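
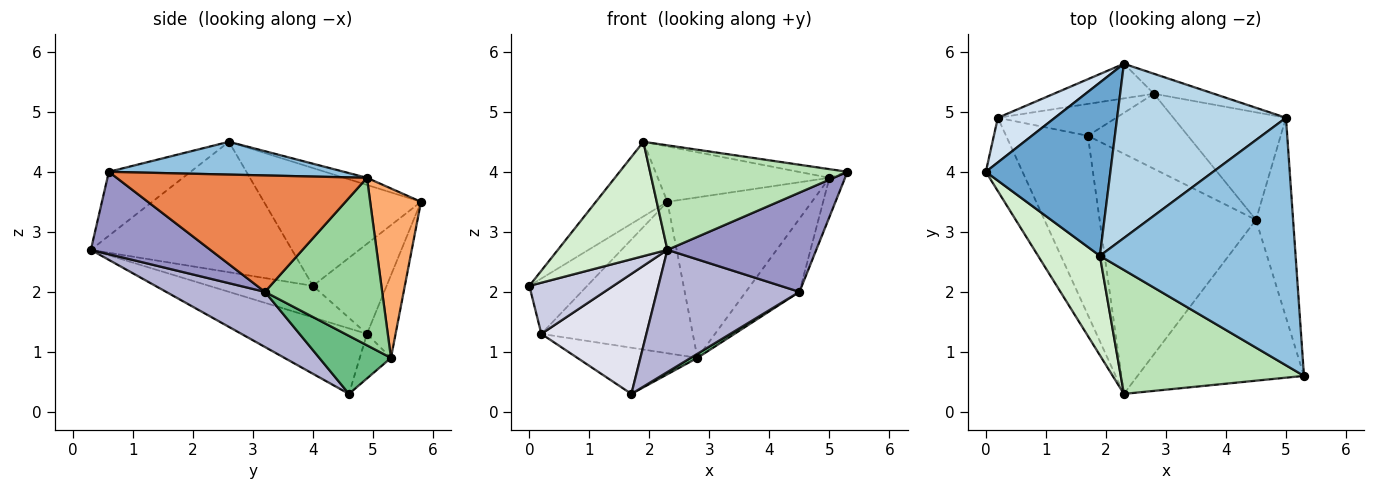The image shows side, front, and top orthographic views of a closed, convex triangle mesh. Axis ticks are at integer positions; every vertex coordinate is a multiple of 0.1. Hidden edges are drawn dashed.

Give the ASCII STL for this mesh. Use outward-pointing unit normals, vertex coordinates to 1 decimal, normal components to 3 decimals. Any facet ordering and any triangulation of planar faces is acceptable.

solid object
 facet normal -0.656 0.299 0.693
  outer loop
   vertex 1.9 2.6 4.5
   vertex 2.3 5.8 3.5
   vertex 0.0 4.0 2.1
  endloop
 endfacet
 facet normal 0.165 0.034 0.986
  outer loop
   vertex 1.9 2.6 4.5
   vertex 5.3 0.6 4.0
   vertex 5.0 4.9 3.9
  endloop
 endfacet
 facet normal -0.040 0.303 0.952
  outer loop
   vertex 1.9 2.6 4.5
   vertex 5.0 4.9 3.9
   vertex 2.3 5.8 3.5
  endloop
 endfacet
 facet normal -0.704 0.553 0.446
  outer loop
   vertex 0.2 4.9 1.3
   vertex 0.0 4.0 2.1
   vertex 2.3 5.8 3.5
  endloop
 endfacet
 facet normal 0.951 0.059 -0.303
  outer loop
   vertex 4.5 3.2 2.0
   vertex 5.0 4.9 3.9
   vertex 5.3 0.6 4.0
  endloop
 endfacet
 facet normal 0.330 0.937 -0.117
  outer loop
   vertex 2.8 5.3 0.9
   vertex 2.3 5.8 3.5
   vertex 5.0 4.9 3.9
  endloop
 endfacet
 facet normal -0.181 0.959 -0.219
  outer loop
   vertex 2.8 5.3 0.9
   vertex 0.2 4.9 1.3
   vertex 2.3 5.8 3.5
  endloop
 endfacet
 facet normal -0.209 0.805 -0.555
  outer loop
   vertex 2.8 5.3 0.9
   vertex 1.7 4.6 0.3
   vertex 0.2 4.9 1.3
  endloop
 endfacet
 facet normal 0.501 -0.047 -0.864
  outer loop
   vertex 2.8 5.3 0.9
   vertex 4.5 3.2 2.0
   vertex 1.7 4.6 0.3
  endloop
 endfacet
 facet normal 0.776 0.355 -0.522
  outer loop
   vertex 2.8 5.3 0.9
   vertex 5.0 4.9 3.9
   vertex 4.5 3.2 2.0
  endloop
 endfacet
 facet normal -0.258 -0.623 0.739
  outer loop
   vertex 2.3 0.3 2.7
   vertex 5.3 0.6 4.0
   vertex 1.9 2.6 4.5
  endloop
 endfacet
 facet normal -0.811 -0.442 0.384
  outer loop
   vertex 2.3 0.3 2.7
   vertex 1.9 2.6 4.5
   vertex 0.0 4.0 2.1
  endloop
 endfacet
 facet normal 0.388 -0.484 -0.784
  outer loop
   vertex 2.3 0.3 2.7
   vertex 4.5 3.2 2.0
   vertex 5.3 0.6 4.0
  endloop
 endfacet
 facet normal 0.300 -0.433 -0.850
  outer loop
   vertex 2.3 0.3 2.7
   vertex 1.7 4.6 0.3
   vertex 4.5 3.2 2.0
  endloop
 endfacet
 facet normal -0.577 -0.467 -0.670
  outer loop
   vertex 2.3 0.3 2.7
   vertex 0.0 4.0 2.1
   vertex 0.2 4.9 1.3
  endloop
 endfacet
 facet normal -0.554 -0.463 -0.692
  outer loop
   vertex 2.3 0.3 2.7
   vertex 0.2 4.9 1.3
   vertex 1.7 4.6 0.3
  endloop
 endfacet
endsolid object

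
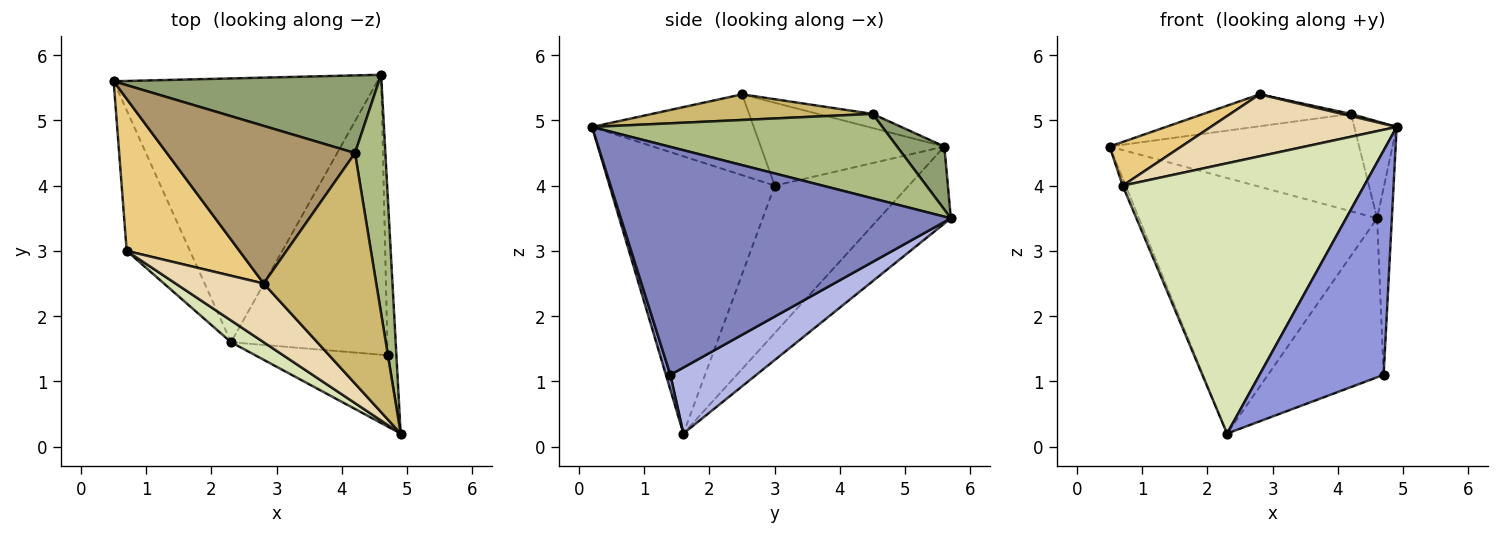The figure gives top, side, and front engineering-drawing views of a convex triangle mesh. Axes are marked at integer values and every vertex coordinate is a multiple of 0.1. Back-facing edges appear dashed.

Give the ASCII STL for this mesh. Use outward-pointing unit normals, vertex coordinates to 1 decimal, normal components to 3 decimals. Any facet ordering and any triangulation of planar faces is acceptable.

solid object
 facet normal -0.205 0.681 -0.703
  outer loop
   vertex 2.3 1.6 0.2
   vertex 0.5 5.6 4.6
   vertex 4.6 5.7 3.5
  endloop
 endfacet
 facet normal 0.998 0.045 -0.038
  outer loop
   vertex 4.7 1.4 1.1
   vertex 4.6 5.7 3.5
   vertex 4.9 0.2 4.9
  endloop
 endfacet
 facet normal 0.034 -0.953 -0.303
  outer loop
   vertex 4.7 1.4 1.1
   vertex 4.9 0.2 4.9
   vertex 2.3 1.6 0.2
  endloop
 endfacet
 facet normal 0.345 0.464 -0.816
  outer loop
   vertex 4.7 1.4 1.1
   vertex 2.3 1.6 0.2
   vertex 4.6 5.7 3.5
  endloop
 endfacet
 facet normal 0.147 0.773 0.617
  outer loop
   vertex 4.2 4.5 5.1
   vertex 4.6 5.7 3.5
   vertex 0.5 5.6 4.6
  endloop
 endfacet
 facet normal 0.932 0.136 0.335
  outer loop
   vertex 4.2 4.5 5.1
   vertex 4.9 0.2 4.9
   vertex 4.6 5.7 3.5
  endloop
 endfacet
 facet normal -0.919 0.020 -0.394
  outer loop
   vertex 0.7 3.0 4.0
   vertex 0.5 5.6 4.6
   vertex 2.3 1.6 0.2
  endloop
 endfacet
 facet normal -0.563 -0.824 0.066
  outer loop
   vertex 0.7 3.0 4.0
   vertex 2.3 1.6 0.2
   vertex 4.9 0.2 4.9
  endloop
 endfacet
 facet normal -0.073 0.198 0.977
  outer loop
   vertex 2.8 2.5 5.4
   vertex 4.2 4.5 5.1
   vertex 0.5 5.6 4.6
  endloop
 endfacet
 facet normal 0.222 -0.009 0.975
  outer loop
   vertex 2.8 2.5 5.4
   vertex 4.9 0.2 4.9
   vertex 4.2 4.5 5.1
  endloop
 endfacet
 facet normal -0.577 -0.226 0.785
  outer loop
   vertex 2.8 2.5 5.4
   vertex 0.5 5.6 4.6
   vertex 0.7 3.0 4.0
  endloop
 endfacet
 facet normal -0.534 -0.614 0.582
  outer loop
   vertex 2.8 2.5 5.4
   vertex 0.7 3.0 4.0
   vertex 4.9 0.2 4.9
  endloop
 endfacet
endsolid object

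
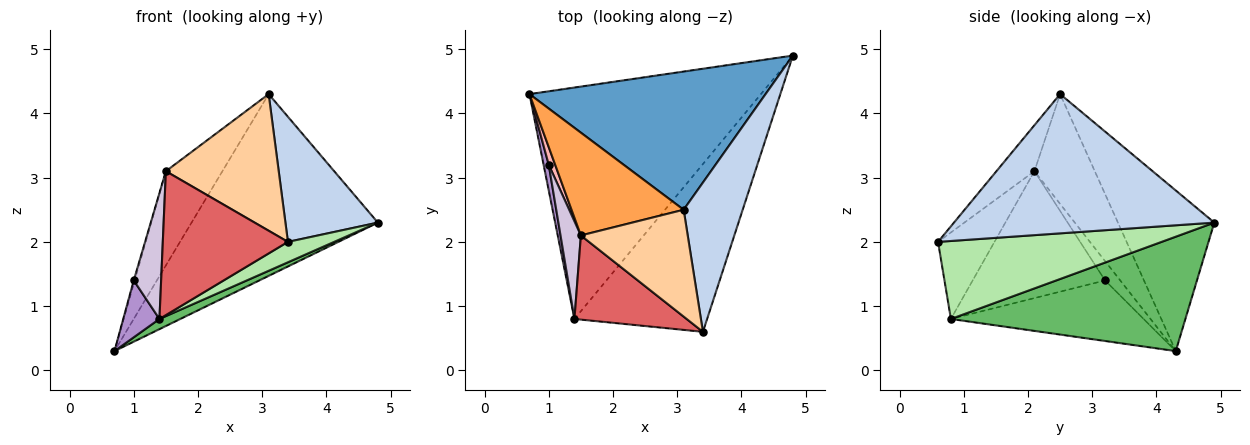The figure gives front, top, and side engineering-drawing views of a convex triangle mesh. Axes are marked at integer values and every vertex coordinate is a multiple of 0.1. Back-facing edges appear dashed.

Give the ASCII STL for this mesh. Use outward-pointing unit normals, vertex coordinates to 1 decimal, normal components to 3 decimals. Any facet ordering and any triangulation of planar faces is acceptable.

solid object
 facet normal -0.381 0.736 0.560
  outer loop
   vertex 3.1 2.5 4.3
   vertex 4.8 4.9 2.3
   vertex 0.7 4.3 0.3
  endloop
 endfacet
 facet normal 0.875 -0.311 0.371
  outer loop
   vertex 3.1 2.5 4.3
   vertex 3.4 0.6 2.0
   vertex 4.8 4.9 2.3
  endloop
 endfacet
 facet normal -0.585 0.548 0.598
  outer loop
   vertex 1.5 2.1 3.1
   vertex 3.1 2.5 4.3
   vertex 0.7 4.3 0.3
  endloop
 endfacet
 facet normal -0.256 -0.761 0.596
  outer loop
   vertex 1.5 2.1 3.1
   vertex 3.4 0.6 2.0
   vertex 3.1 2.5 4.3
  endloop
 endfacet
 facet normal 0.443 -0.039 -0.896
  outer loop
   vertex 1.4 0.8 0.8
   vertex 0.7 4.3 0.3
   vertex 4.8 4.9 2.3
  endloop
 endfacet
 facet normal 0.504 -0.104 -0.857
  outer loop
   vertex 1.4 0.8 0.8
   vertex 4.8 4.9 2.3
   vertex 3.4 0.6 2.0
  endloop
 endfacet
 facet normal -0.363 -0.804 0.470
  outer loop
   vertex 1.4 0.8 0.8
   vertex 3.4 0.6 2.0
   vertex 1.5 2.1 3.1
  endloop
 endfacet
 facet normal -0.947 0.057 0.316
  outer loop
   vertex 1.0 3.2 1.4
   vertex 1.5 2.1 3.1
   vertex 0.7 4.3 0.3
  endloop
 endfacet
 facet normal -0.979 -0.184 0.083
  outer loop
   vertex 1.0 3.2 1.4
   vertex 0.7 4.3 0.3
   vertex 1.4 0.8 0.8
  endloop
 endfacet
 facet normal -0.967 -0.200 0.155
  outer loop
   vertex 1.0 3.2 1.4
   vertex 1.4 0.8 0.8
   vertex 1.5 2.1 3.1
  endloop
 endfacet
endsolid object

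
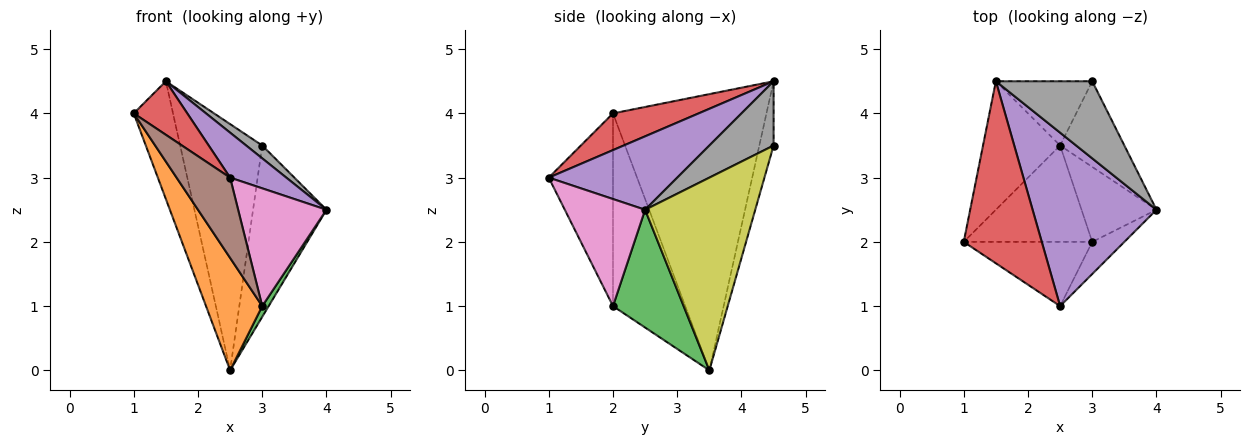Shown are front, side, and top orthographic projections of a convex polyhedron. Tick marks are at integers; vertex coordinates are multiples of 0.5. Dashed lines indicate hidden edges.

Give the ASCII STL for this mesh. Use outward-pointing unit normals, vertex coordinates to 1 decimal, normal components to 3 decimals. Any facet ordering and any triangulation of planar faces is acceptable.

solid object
 facet normal -0.935 0.239 -0.261
  outer loop
   vertex 2.5 3.5 0.0
   vertex 1.0 2.0 4.0
   vertex 1.5 4.5 4.5
  endloop
 endfacet
 facet normal -0.699 -0.543 -0.466
  outer loop
   vertex 3.0 2.0 1.0
   vertex 1.0 2.0 4.0
   vertex 2.5 3.5 0.0
  endloop
 endfacet
 facet normal 0.841 -0.076 -0.535
  outer loop
   vertex 3.0 2.0 1.0
   vertex 2.5 3.5 0.0
   vertex 4.0 2.5 2.5
  endloop
 endfacet
 facet normal 0.411 -0.257 0.874
  outer loop
   vertex 2.5 1.0 3.0
   vertex 1.5 4.5 4.5
   vertex 1.0 2.0 4.0
  endloop
 endfacet
 facet normal 0.498 -0.218 0.840
  outer loop
   vertex 2.5 1.0 3.0
   vertex 4.0 2.5 2.5
   vertex 1.5 4.5 4.5
  endloop
 endfacet
 facet normal -0.684 -0.570 -0.456
  outer loop
   vertex 2.5 1.0 3.0
   vertex 1.0 2.0 4.0
   vertex 3.0 2.0 1.0
  endloop
 endfacet
 facet normal 0.659 -0.725 -0.198
  outer loop
   vertex 2.5 1.0 3.0
   vertex 3.0 2.0 1.0
   vertex 4.0 2.5 2.5
  endloop
 endfacet
 facet normal 0.549 -0.137 0.824
  outer loop
   vertex 3.0 4.5 3.5
   vertex 1.5 4.5 4.5
   vertex 4.0 2.5 2.5
  endloop
 endfacet
 facet normal 0.802 0.535 -0.267
  outer loop
   vertex 3.0 4.5 3.5
   vertex 4.0 2.5 2.5
   vertex 2.5 3.5 0.0
  endloop
 endfacet
 facet normal -0.166 0.954 -0.249
  outer loop
   vertex 3.0 4.5 3.5
   vertex 2.5 3.5 0.0
   vertex 1.5 4.5 4.5
  endloop
 endfacet
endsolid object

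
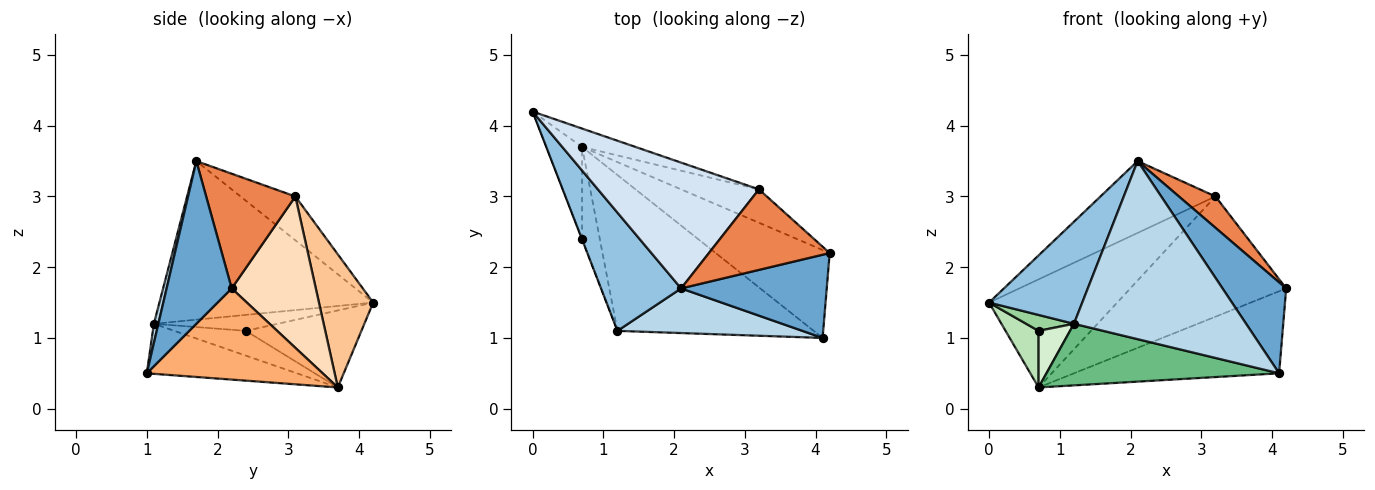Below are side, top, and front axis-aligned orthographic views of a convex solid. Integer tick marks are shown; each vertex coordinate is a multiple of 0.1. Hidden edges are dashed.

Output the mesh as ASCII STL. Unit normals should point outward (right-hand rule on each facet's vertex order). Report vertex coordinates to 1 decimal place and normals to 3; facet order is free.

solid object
 facet normal 0.602 -0.589 0.539
  outer loop
   vertex 4.1 1.0 0.5
   vertex 4.2 2.2 1.7
   vertex 2.1 1.7 3.5
  endloop
 endfacet
 facet normal -0.832 -0.363 0.420
  outer loop
   vertex 1.2 1.1 1.2
   vertex 2.1 1.7 3.5
   vertex 0.0 4.2 1.5
  endloop
 endfacet
 facet normal 0.025 -0.970 0.243
  outer loop
   vertex 1.2 1.1 1.2
   vertex 4.1 1.0 0.5
   vertex 2.1 1.7 3.5
  endloop
 endfacet
 facet normal -0.230 0.483 0.845
  outer loop
   vertex 3.2 3.1 3.0
   vertex 0.0 4.2 1.5
   vertex 2.1 1.7 3.5
  endloop
 endfacet
 facet normal 0.663 -0.272 0.698
  outer loop
   vertex 3.2 3.1 3.0
   vertex 2.1 1.7 3.5
   vertex 4.2 2.2 1.7
  endloop
 endfacet
 facet normal 0.505 0.589 -0.631
  outer loop
   vertex 0.7 3.7 0.3
   vertex 4.2 2.2 1.7
   vertex 4.1 1.0 0.5
  endloop
 endfacet
 facet normal 0.385 0.910 -0.154
  outer loop
   vertex 0.7 3.7 0.3
   vertex 0.0 4.2 1.5
   vertex 3.2 3.1 3.0
  endloop
 endfacet
 facet normal 0.461 0.855 -0.237
  outer loop
   vertex 0.7 3.7 0.3
   vertex 3.2 3.1 3.0
   vertex 4.2 2.2 1.7
  endloop
 endfacet
 facet normal -0.231 -0.358 -0.905
  outer loop
   vertex 0.7 3.7 0.3
   vertex 4.1 1.0 0.5
   vertex 1.2 1.1 1.2
  endloop
 endfacet
 facet normal -0.933 -0.360 -0.013
  outer loop
   vertex 0.7 2.4 1.1
   vertex 1.2 1.1 1.2
   vertex 0.0 4.2 1.5
  endloop
 endfacet
 facet normal -0.878 -0.251 -0.408
  outer loop
   vertex 0.7 2.4 1.1
   vertex 0.0 4.2 1.5
   vertex 0.7 3.7 0.3
  endloop
 endfacet
 facet normal -0.766 -0.337 -0.547
  outer loop
   vertex 0.7 2.4 1.1
   vertex 0.7 3.7 0.3
   vertex 1.2 1.1 1.2
  endloop
 endfacet
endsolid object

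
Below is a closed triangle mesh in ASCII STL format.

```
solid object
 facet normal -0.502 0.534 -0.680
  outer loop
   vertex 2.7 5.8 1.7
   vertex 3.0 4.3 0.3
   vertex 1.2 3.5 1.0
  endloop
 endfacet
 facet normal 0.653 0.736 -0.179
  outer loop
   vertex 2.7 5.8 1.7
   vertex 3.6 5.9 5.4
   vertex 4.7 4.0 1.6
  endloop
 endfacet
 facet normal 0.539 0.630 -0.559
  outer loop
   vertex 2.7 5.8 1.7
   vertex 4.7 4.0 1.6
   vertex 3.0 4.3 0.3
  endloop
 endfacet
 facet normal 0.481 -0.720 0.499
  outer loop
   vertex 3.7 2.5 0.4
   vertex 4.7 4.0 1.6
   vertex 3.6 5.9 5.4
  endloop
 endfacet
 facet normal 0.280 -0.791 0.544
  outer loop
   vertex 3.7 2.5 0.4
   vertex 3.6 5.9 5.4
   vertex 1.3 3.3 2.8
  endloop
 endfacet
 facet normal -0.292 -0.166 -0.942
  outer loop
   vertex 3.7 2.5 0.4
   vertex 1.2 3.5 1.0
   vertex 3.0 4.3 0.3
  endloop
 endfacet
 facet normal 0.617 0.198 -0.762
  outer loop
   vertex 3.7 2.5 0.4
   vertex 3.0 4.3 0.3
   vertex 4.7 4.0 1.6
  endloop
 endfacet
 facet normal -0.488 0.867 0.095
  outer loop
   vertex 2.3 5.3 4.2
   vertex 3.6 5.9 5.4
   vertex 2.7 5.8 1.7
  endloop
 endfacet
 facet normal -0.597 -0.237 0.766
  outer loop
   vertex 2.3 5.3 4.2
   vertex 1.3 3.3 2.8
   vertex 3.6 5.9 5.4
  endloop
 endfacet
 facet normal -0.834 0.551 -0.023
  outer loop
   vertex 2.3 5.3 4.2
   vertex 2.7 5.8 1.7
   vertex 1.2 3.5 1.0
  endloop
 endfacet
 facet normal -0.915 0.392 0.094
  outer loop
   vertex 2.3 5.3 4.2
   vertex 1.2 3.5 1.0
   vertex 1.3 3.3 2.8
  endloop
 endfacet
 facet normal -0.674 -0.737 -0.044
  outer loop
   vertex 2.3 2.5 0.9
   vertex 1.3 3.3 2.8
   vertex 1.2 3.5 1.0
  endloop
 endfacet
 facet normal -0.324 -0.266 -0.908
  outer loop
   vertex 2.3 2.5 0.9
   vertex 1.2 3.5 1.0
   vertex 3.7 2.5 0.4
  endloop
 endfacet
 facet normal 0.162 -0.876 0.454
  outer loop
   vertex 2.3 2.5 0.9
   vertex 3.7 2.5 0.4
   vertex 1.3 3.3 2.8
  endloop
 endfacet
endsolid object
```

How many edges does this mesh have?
21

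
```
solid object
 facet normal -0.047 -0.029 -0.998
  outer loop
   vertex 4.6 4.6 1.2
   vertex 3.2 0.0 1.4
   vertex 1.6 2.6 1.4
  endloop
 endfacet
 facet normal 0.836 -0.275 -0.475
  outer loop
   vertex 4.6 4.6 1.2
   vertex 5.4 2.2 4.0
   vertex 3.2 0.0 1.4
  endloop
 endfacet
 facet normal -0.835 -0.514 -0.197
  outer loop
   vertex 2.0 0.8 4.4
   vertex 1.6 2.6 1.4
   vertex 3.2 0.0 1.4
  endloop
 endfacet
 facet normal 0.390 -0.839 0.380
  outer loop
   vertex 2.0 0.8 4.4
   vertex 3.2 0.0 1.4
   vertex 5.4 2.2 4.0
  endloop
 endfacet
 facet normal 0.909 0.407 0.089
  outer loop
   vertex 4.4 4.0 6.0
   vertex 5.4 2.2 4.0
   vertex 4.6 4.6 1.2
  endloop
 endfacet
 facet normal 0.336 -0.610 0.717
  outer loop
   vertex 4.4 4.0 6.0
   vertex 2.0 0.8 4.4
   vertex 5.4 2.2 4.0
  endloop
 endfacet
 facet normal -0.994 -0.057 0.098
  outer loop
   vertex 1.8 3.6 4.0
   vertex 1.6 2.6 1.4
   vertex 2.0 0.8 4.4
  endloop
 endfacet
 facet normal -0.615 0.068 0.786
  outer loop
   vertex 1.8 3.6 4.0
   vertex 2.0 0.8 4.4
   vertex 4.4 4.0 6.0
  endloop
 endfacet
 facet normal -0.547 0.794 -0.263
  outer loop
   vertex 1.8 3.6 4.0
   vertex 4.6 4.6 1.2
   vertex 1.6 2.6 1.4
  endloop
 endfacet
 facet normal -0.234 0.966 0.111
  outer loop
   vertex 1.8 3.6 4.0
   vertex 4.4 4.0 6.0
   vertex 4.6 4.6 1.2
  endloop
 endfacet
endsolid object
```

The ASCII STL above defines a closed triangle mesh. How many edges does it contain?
15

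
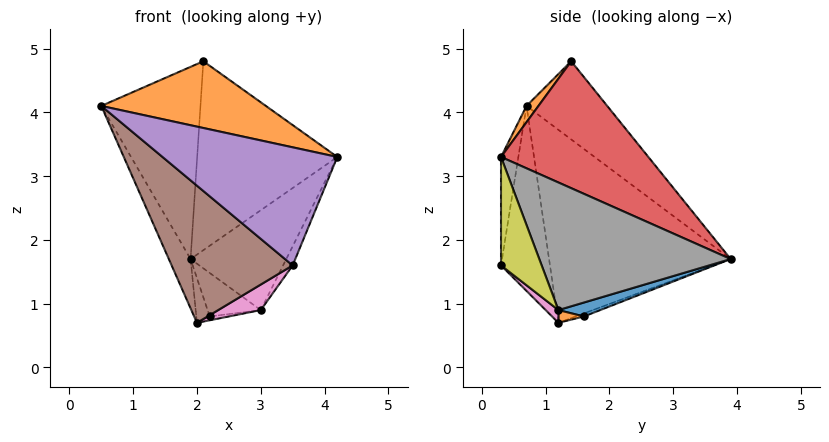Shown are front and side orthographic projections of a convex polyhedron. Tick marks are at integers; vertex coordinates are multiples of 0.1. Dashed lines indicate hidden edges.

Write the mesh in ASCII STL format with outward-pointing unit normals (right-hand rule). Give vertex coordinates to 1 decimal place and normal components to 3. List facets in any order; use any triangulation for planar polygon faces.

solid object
 facet normal -0.915 0.110 -0.388
  outer loop
   vertex 2.0 1.2 0.7
   vertex 0.5 0.7 4.1
   vertex 1.9 3.9 1.7
  endloop
 endfacet
 facet normal 0.055 -0.767 0.640
  outer loop
   vertex 2.1 1.4 4.8
   vertex 0.5 0.7 4.1
   vertex 4.2 0.3 3.3
  endloop
 endfacet
 facet normal -0.525 0.646 0.555
  outer loop
   vertex 2.1 1.4 4.8
   vertex 1.9 3.9 1.7
   vertex 0.5 0.7 4.1
  endloop
 endfacet
 facet normal 0.646 0.614 0.454
  outer loop
   vertex 2.1 1.4 4.8
   vertex 4.2 0.3 3.3
   vertex 1.9 3.9 1.7
  endloop
 endfacet
 facet normal -0.099 -0.994 0.041
  outer loop
   vertex 3.5 0.3 1.6
   vertex 4.2 0.3 3.3
   vertex 0.5 0.7 4.1
  endloop
 endfacet
 facet normal -0.359 -0.887 -0.289
  outer loop
   vertex 3.5 0.3 1.6
   vertex 0.5 0.7 4.1
   vertex 2.0 1.2 0.7
  endloop
 endfacet
 facet normal 0.164 -0.547 -0.821
  outer loop
   vertex 3.0 1.2 0.9
   vertex 3.5 0.3 1.6
   vertex 2.0 1.2 0.7
  endloop
 endfacet
 facet normal 0.861 0.431 -0.269
  outer loop
   vertex 3.0 1.2 0.9
   vertex 1.9 3.9 1.7
   vertex 4.2 0.3 3.3
  endloop
 endfacet
 facet normal 0.904 0.213 -0.372
  outer loop
   vertex 3.0 1.2 0.9
   vertex 4.2 0.3 3.3
   vertex 3.5 0.3 1.6
  endloop
 endfacet
 facet normal -0.206 0.333 -0.920
  outer loop
   vertex 2.2 1.6 0.8
   vertex 2.0 1.2 0.7
   vertex 1.9 3.9 1.7
  endloop
 endfacet
 facet normal 0.300 0.381 -0.874
  outer loop
   vertex 2.2 1.6 0.8
   vertex 1.9 3.9 1.7
   vertex 3.0 1.2 0.9
  endloop
 endfacet
 facet normal 0.194 0.146 -0.970
  outer loop
   vertex 2.2 1.6 0.8
   vertex 3.0 1.2 0.9
   vertex 2.0 1.2 0.7
  endloop
 endfacet
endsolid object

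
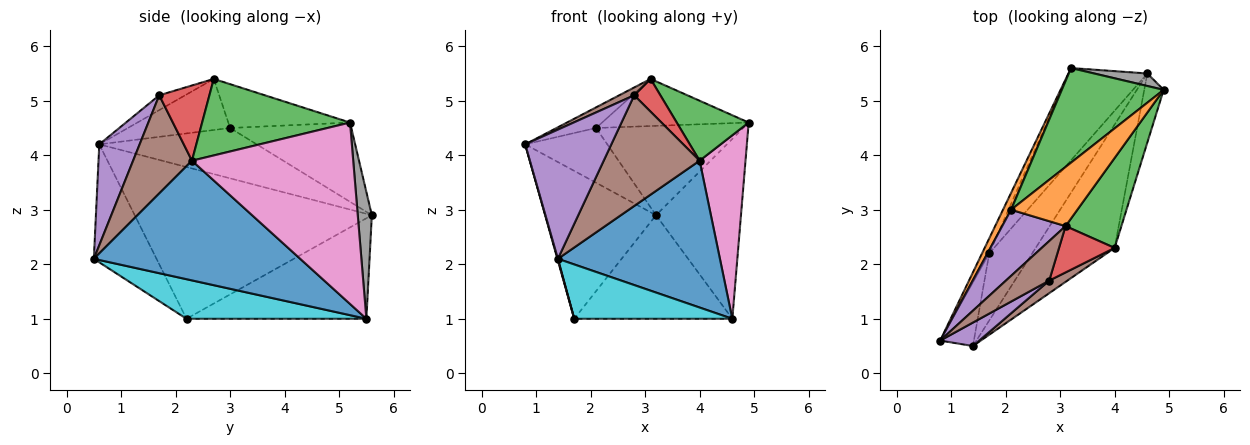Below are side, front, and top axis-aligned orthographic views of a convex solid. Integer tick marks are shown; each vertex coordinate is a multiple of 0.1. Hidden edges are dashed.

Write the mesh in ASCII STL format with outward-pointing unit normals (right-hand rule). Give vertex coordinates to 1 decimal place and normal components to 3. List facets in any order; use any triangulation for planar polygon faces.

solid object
 facet normal -0.905 0.423 -0.043
  outer loop
   vertex 1.7 2.2 1.0
   vertex 0.8 0.6 4.2
   vertex 3.2 5.6 2.9
  endloop
 endfacet
 facet normal -0.878 0.458 0.141
  outer loop
   vertex 2.1 3.0 4.5
   vertex 3.2 5.6 2.9
   vertex 0.8 0.6 4.2
  endloop
 endfacet
 facet normal -0.492 0.598 0.633
  outer loop
   vertex 2.1 3.0 4.5
   vertex 4.9 5.2 4.6
   vertex 3.2 5.6 2.9
  endloop
 endfacet
 facet normal -0.962 -0.008 -0.274
  outer loop
   vertex 1.4 0.5 2.1
   vertex 0.8 0.6 4.2
   vertex 1.7 2.2 1.0
  endloop
 endfacet
 facet normal 0.419 -0.894 0.162
  outer loop
   vertex 1.4 0.5 2.1
   vertex 2.8 1.7 5.1
   vertex 0.8 0.6 4.2
  endloop
 endfacet
 facet normal 0.521 -0.848 0.096
  outer loop
   vertex 1.4 0.5 2.1
   vertex 4.0 2.3 3.9
   vertex 2.8 1.7 5.1
  endloop
 endfacet
 facet normal 0.957 -0.272 -0.102
  outer loop
   vertex 4.6 5.5 1.0
   vertex 4.9 5.2 4.6
   vertex 4.0 2.3 3.9
  endloop
 endfacet
 facet normal 0.163 0.984 0.068
  outer loop
   vertex 4.6 5.5 1.0
   vertex 3.2 5.6 2.9
   vertex 4.9 5.2 4.6
  endloop
 endfacet
 facet normal -0.647 0.569 -0.507
  outer loop
   vertex 4.6 5.5 1.0
   vertex 1.7 2.2 1.0
   vertex 3.2 5.6 2.9
  endloop
 endfacet
 facet normal 0.582 -0.512 -0.632
  outer loop
   vertex 4.6 5.5 1.0
   vertex 1.4 0.5 2.1
   vertex 1.7 2.2 1.0
  endloop
 endfacet
 facet normal 0.698 -0.548 -0.460
  outer loop
   vertex 4.6 5.5 1.0
   vertex 4.0 2.3 3.9
   vertex 1.4 0.5 2.1
  endloop
 endfacet
 facet normal -0.459 0.553 0.695
  outer loop
   vertex 3.1 2.7 5.4
   vertex 4.9 5.2 4.6
   vertex 2.1 3.0 4.5
  endloop
 endfacet
 facet normal 0.752 -0.366 0.549
  outer loop
   vertex 3.1 2.7 5.4
   vertex 4.0 2.3 3.9
   vertex 4.9 5.2 4.6
  endloop
 endfacet
 facet normal 0.742 -0.387 0.548
  outer loop
   vertex 3.1 2.7 5.4
   vertex 2.8 1.7 5.1
   vertex 4.0 2.3 3.9
  endloop
 endfacet
 facet normal -0.610 0.236 0.756
  outer loop
   vertex 3.1 2.7 5.4
   vertex 2.1 3.0 4.5
   vertex 0.8 0.6 4.2
  endloop
 endfacet
 facet normal -0.318 -0.184 0.930
  outer loop
   vertex 3.1 2.7 5.4
   vertex 0.8 0.6 4.2
   vertex 2.8 1.7 5.1
  endloop
 endfacet
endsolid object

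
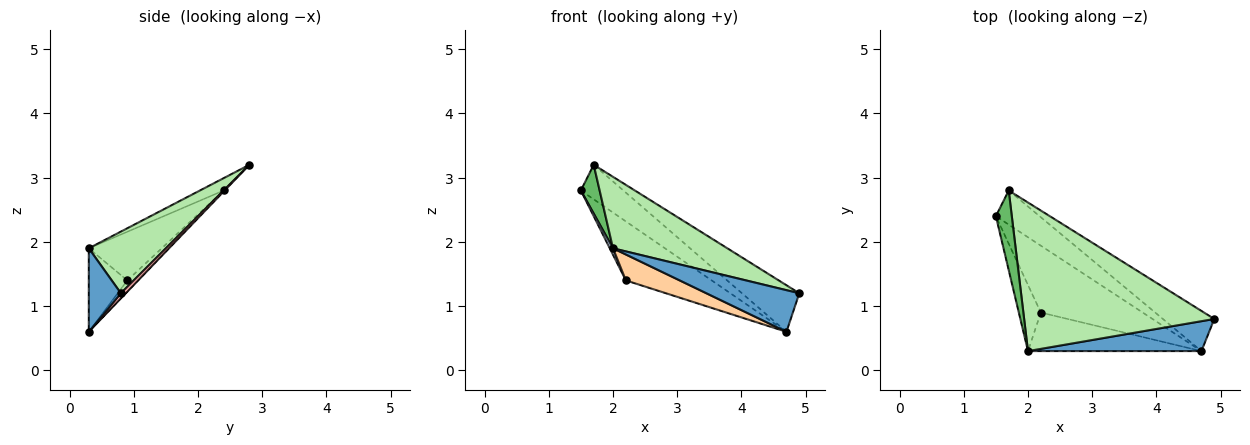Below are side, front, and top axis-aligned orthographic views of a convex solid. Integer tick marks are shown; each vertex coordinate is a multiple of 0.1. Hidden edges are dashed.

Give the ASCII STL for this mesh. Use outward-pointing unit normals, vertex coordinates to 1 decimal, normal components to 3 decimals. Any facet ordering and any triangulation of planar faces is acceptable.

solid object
 facet normal 0.270 -0.782 0.562
  outer loop
   vertex 4.7 0.3 0.6
   vertex 4.9 0.8 1.2
   vertex 2.0 0.3 1.9
  endloop
 endfacet
 facet normal -0.910 -0.040 -0.412
  outer loop
   vertex 2.2 0.9 1.4
   vertex 2.0 0.3 1.9
   vertex 1.5 2.4 2.8
  endloop
 endfacet
 facet normal -0.081 0.660 -0.747
  outer loop
   vertex 2.2 0.9 1.4
   vertex 1.5 2.4 2.8
   vertex 4.7 0.3 0.6
  endloop
 endfacet
 facet normal -0.371 -0.518 -0.770
  outer loop
   vertex 2.2 0.9 1.4
   vertex 4.7 0.3 0.6
   vertex 2.0 0.3 1.9
  endloop
 endfacet
 facet normal -0.551 -0.436 0.712
  outer loop
   vertex 1.7 2.8 3.2
   vertex 1.5 2.4 2.8
   vertex 2.0 0.3 1.9
  endloop
 endfacet
 facet normal 0.281 -0.416 0.865
  outer loop
   vertex 1.7 2.8 3.2
   vertex 2.0 0.3 1.9
   vertex 4.9 0.8 1.2
  endloop
 endfacet
 facet normal -0.017 0.711 -0.703
  outer loop
   vertex 1.7 2.8 3.2
   vertex 4.7 0.3 0.6
   vertex 1.5 2.4 2.8
  endloop
 endfacet
 facet normal 0.065 0.756 -0.652
  outer loop
   vertex 1.7 2.8 3.2
   vertex 4.9 0.8 1.2
   vertex 4.7 0.3 0.6
  endloop
 endfacet
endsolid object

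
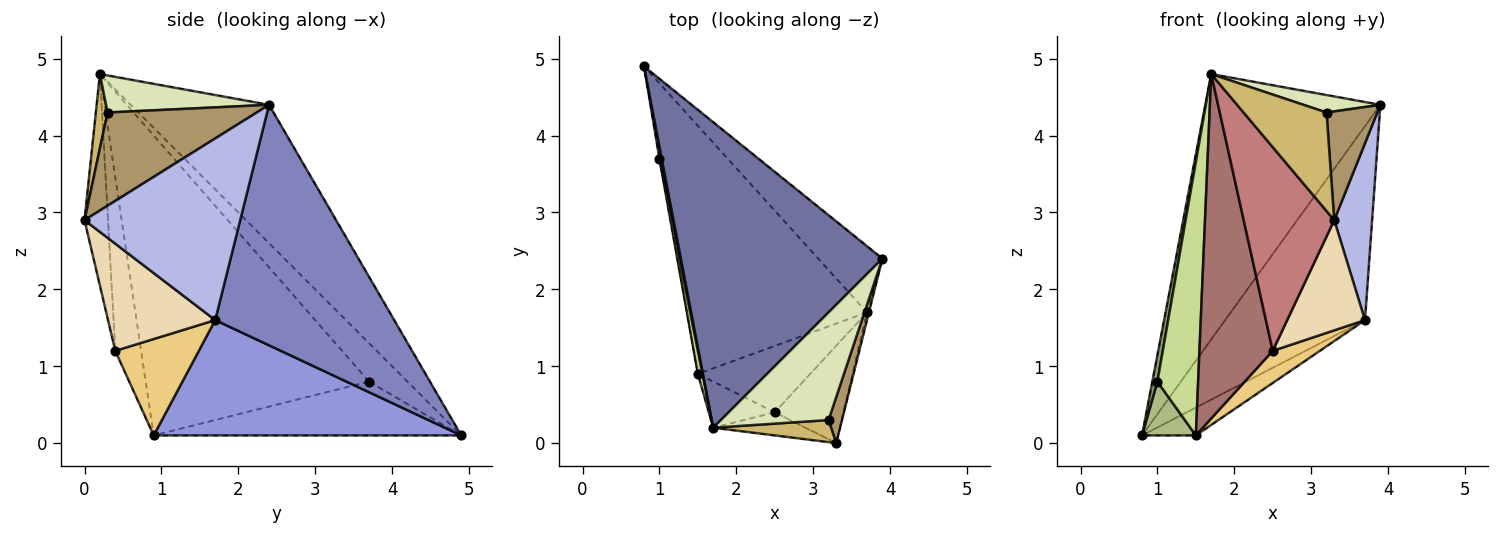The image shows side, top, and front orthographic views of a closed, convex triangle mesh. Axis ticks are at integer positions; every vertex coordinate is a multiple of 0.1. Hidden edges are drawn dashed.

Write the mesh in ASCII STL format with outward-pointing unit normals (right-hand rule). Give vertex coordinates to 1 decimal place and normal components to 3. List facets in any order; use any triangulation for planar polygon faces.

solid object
 facet normal -0.460 0.582 0.670
  outer loop
   vertex 1.7 0.2 4.8
   vertex 3.9 2.4 4.4
   vertex 0.8 4.9 0.1
  endloop
 endfacet
 facet normal 0.771 0.602 -0.206
  outer loop
   vertex 3.7 1.7 1.6
   vertex 0.8 4.9 0.1
   vertex 3.9 2.4 4.4
  endloop
 endfacet
 facet normal 0.537 0.094 -0.838
  outer loop
   vertex 3.7 1.7 1.6
   vertex 1.5 0.9 0.1
   vertex 0.8 4.9 0.1
  endloop
 endfacet
 facet normal 0.972 -0.236 -0.010
  outer loop
   vertex 3.7 1.7 1.6
   vertex 3.9 2.4 4.4
   vertex 3.3 0.0 2.9
  endloop
 endfacet
 facet normal -0.990 -0.131 0.059
  outer loop
   vertex 1.0 3.7 0.8
   vertex 1.7 0.2 4.8
   vertex 0.8 4.9 0.1
  endloop
 endfacet
 facet normal -0.985 -0.172 -0.014
  outer loop
   vertex 1.0 3.7 0.8
   vertex 0.8 4.9 0.1
   vertex 1.5 0.9 0.1
  endloop
 endfacet
 facet normal -0.984 -0.179 0.015
  outer loop
   vertex 1.0 3.7 0.8
   vertex 1.5 0.9 0.1
   vertex 1.7 0.2 4.8
  endloop
 endfacet
 facet normal 0.322 -0.152 0.935
  outer loop
   vertex 3.2 0.3 4.3
   vertex 3.9 2.4 4.4
   vertex 1.7 0.2 4.8
  endloop
 endfacet
 facet normal 0.938 -0.319 0.135
  outer loop
   vertex 3.2 0.3 4.3
   vertex 3.3 0.0 2.9
   vertex 3.9 2.4 4.4
  endloop
 endfacet
 facet normal 0.137 -0.967 0.217
  outer loop
   vertex 3.2 0.3 4.3
   vertex 1.7 0.2 4.8
   vertex 3.3 0.0 2.9
  endloop
 endfacet
 facet normal 0.611 -0.345 -0.712
  outer loop
   vertex 2.5 0.4 1.2
   vertex 1.5 0.9 0.1
   vertex 3.7 1.7 1.6
  endloop
 endfacet
 facet normal 0.718 -0.521 -0.461
  outer loop
   vertex 2.5 0.4 1.2
   vertex 3.7 1.7 1.6
   vertex 3.3 0.0 2.9
  endloop
 endfacet
 facet normal -0.330 -0.936 -0.125
  outer loop
   vertex 2.5 0.4 1.2
   vertex 1.7 0.2 4.8
   vertex 1.5 0.9 0.1
  endloop
 endfacet
 facet normal -0.250 -0.962 -0.109
  outer loop
   vertex 2.5 0.4 1.2
   vertex 3.3 0.0 2.9
   vertex 1.7 0.2 4.8
  endloop
 endfacet
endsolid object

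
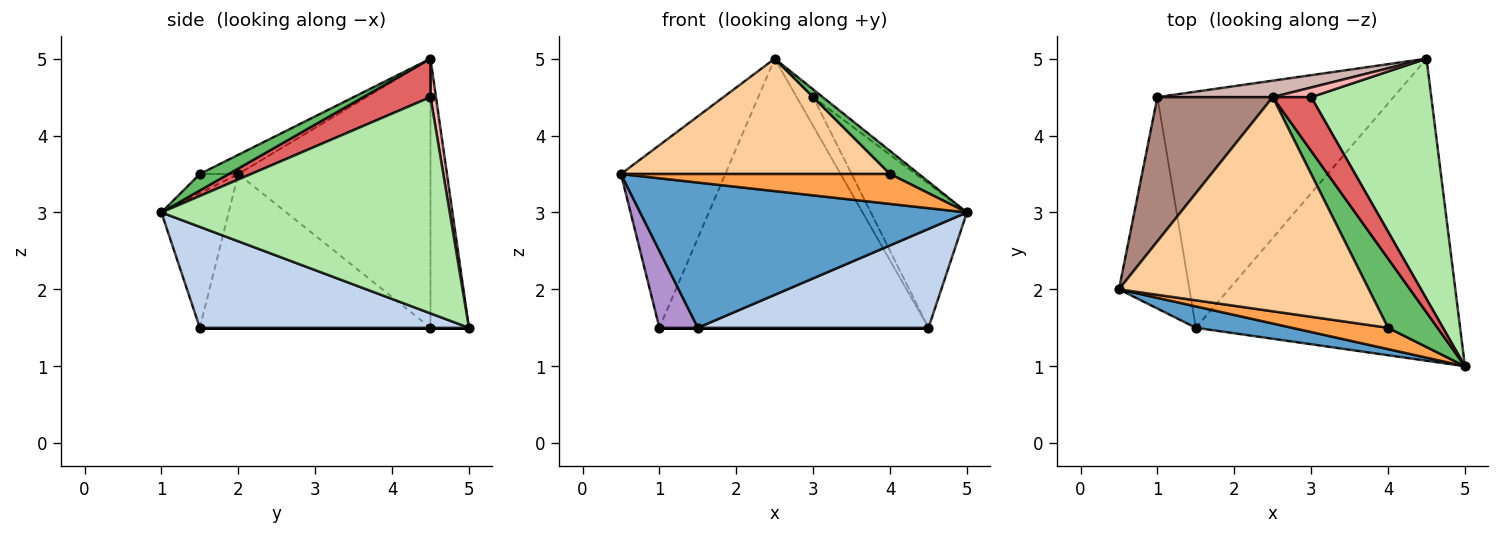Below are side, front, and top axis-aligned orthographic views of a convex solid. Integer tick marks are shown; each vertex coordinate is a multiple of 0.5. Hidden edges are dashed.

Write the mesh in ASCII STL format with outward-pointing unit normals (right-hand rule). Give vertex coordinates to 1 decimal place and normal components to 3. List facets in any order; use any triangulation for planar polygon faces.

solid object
 facet normal -0.200 -0.969 0.143
  outer loop
   vertex 1.5 1.5 1.5
   vertex 5.0 1.0 3.0
   vertex 0.5 2.0 3.5
  endloop
 endfacet
 facet normal 0.341 -0.292 -0.893
  outer loop
   vertex 1.5 1.5 1.5
   vertex 4.5 5.0 1.5
   vertex 5.0 1.0 3.0
  endloop
 endfacet
 facet normal -0.115 -0.808 0.577
  outer loop
   vertex 4.0 1.5 3.5
   vertex 0.5 2.0 3.5
   vertex 5.0 1.0 3.0
  endloop
 endfacet
 facet normal -0.068 -0.473 0.878
  outer loop
   vertex 4.0 1.5 3.5
   vertex 2.5 4.5 5.0
   vertex 0.5 2.0 3.5
  endloop
 endfacet
 facet normal 0.302 -0.302 0.905
  outer loop
   vertex 4.0 1.5 3.5
   vertex 5.0 1.0 3.0
   vertex 2.5 4.5 5.0
  endloop
 endfacet
 facet normal 0.839 0.280 0.466
  outer loop
   vertex 3.0 4.5 4.5
   vertex 5.0 1.0 3.0
   vertex 4.5 5.0 1.5
  endloop
 endfacet
 facet normal 0.704 0.101 0.704
  outer loop
   vertex 3.0 4.5 4.5
   vertex 2.5 4.5 5.0
   vertex 5.0 1.0 3.0
  endloop
 endfacet
 facet normal 0.302 0.905 0.302
  outer loop
   vertex 3.0 4.5 4.5
   vertex 4.5 5.0 1.5
   vertex 2.5 4.5 5.0
  endloop
 endfacet
 facet normal -0.899 -0.150 -0.412
  outer loop
   vertex 1.0 4.5 1.5
   vertex 1.5 1.5 1.5
   vertex 0.5 2.0 3.5
  endloop
 endfacet
 facet normal 0.000 0.000 -1.000
  outer loop
   vertex 1.0 4.5 1.5
   vertex 4.5 5.0 1.5
   vertex 1.5 1.5 1.5
  endloop
 endfacet
 facet normal -0.822 0.446 0.352
  outer loop
   vertex 1.0 4.5 1.5
   vertex 0.5 2.0 3.5
   vertex 2.5 4.5 5.0
  endloop
 endfacet
 facet normal -0.141 0.988 0.060
  outer loop
   vertex 1.0 4.5 1.5
   vertex 2.5 4.5 5.0
   vertex 4.5 5.0 1.5
  endloop
 endfacet
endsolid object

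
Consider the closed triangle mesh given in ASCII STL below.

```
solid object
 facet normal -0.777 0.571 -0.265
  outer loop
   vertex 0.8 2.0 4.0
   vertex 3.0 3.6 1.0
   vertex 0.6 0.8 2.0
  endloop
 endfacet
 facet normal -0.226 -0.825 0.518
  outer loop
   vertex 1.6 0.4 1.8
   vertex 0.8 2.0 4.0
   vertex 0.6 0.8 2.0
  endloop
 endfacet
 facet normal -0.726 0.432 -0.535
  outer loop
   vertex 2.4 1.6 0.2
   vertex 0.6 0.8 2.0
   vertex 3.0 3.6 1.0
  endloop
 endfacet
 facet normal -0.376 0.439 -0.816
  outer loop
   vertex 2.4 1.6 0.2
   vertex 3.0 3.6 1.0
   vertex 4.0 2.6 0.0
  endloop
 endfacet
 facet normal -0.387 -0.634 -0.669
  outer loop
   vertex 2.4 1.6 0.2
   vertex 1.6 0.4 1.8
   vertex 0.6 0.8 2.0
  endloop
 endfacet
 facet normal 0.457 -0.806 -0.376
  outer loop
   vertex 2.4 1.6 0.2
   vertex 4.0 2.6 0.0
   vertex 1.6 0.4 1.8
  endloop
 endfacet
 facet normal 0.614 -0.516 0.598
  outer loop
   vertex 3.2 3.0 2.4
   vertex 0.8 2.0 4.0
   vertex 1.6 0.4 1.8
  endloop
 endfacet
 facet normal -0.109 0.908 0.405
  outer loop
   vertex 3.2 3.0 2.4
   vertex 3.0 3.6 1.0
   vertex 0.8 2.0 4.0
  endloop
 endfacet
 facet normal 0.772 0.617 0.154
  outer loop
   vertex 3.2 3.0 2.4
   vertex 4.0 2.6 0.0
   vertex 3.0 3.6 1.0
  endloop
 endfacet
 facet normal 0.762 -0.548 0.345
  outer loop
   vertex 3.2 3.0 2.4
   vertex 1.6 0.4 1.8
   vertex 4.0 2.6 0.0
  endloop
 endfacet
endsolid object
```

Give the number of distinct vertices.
7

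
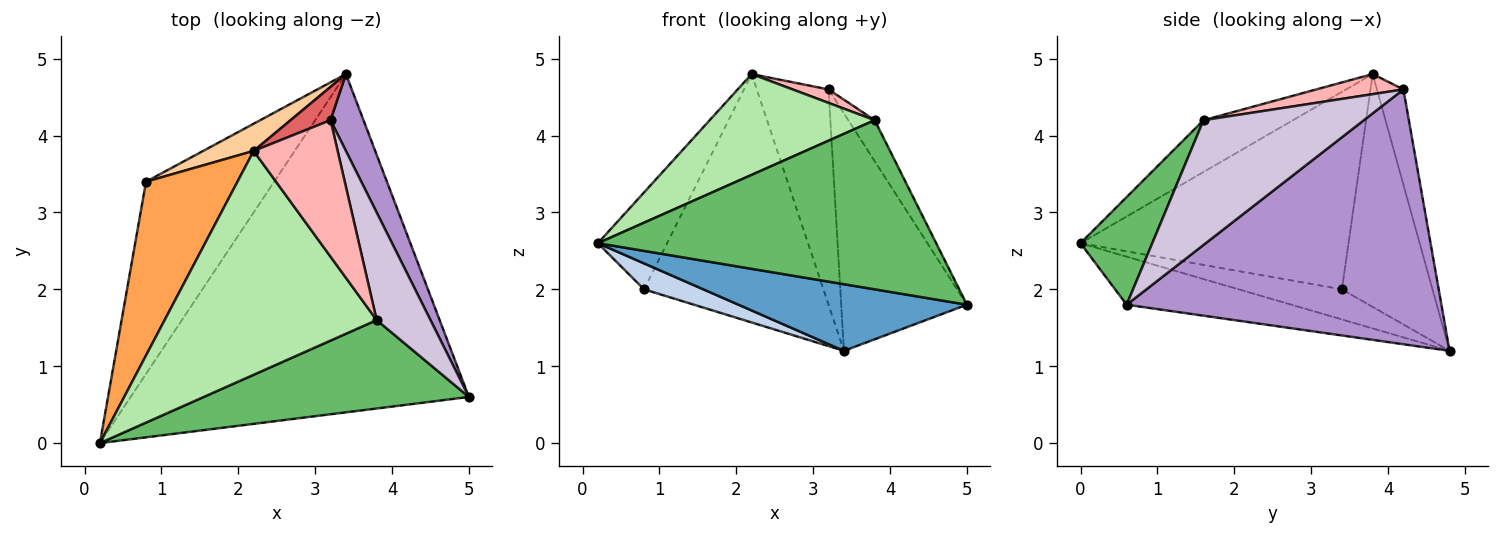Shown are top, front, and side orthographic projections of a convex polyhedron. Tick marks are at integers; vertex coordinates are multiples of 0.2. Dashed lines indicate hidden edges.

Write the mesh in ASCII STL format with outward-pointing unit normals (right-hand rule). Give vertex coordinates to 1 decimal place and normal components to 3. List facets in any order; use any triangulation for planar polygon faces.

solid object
 facet normal -0.138 -0.191 -0.972
  outer loop
   vertex 3.4 4.8 1.2
   vertex 5.0 0.6 1.8
   vertex 0.2 0.0 2.6
  endloop
 endfacet
 facet normal -0.227 -0.130 -0.965
  outer loop
   vertex 0.8 3.4 2.0
   vertex 3.4 4.8 1.2
   vertex 0.2 0.0 2.6
  endloop
 endfacet
 facet normal -0.883 0.228 0.409
  outer loop
   vertex 0.8 3.4 2.0
   vertex 0.2 0.0 2.6
   vertex 2.2 3.8 4.8
  endloop
 endfacet
 facet normal -0.448 0.888 0.097
  outer loop
   vertex 0.8 3.4 2.0
   vertex 2.2 3.8 4.8
   vertex 3.4 4.8 1.2
  endloop
 endfacet
 facet normal 0.185 -0.871 0.455
  outer loop
   vertex 3.8 1.6 4.2
   vertex 0.2 0.0 2.6
   vertex 5.0 0.6 1.8
  endloop
 endfacet
 facet normal -0.217 -0.401 0.890
  outer loop
   vertex 3.8 1.6 4.2
   vertex 2.2 3.8 4.8
   vertex 0.2 0.0 2.6
  endloop
 endfacet
 facet normal -0.343 0.928 0.144
  outer loop
   vertex 3.2 4.2 4.6
   vertex 3.4 4.8 1.2
   vertex 2.2 3.8 4.8
  endloop
 endfacet
 facet normal 0.232 -0.095 0.968
  outer loop
   vertex 3.2 4.2 4.6
   vertex 2.2 3.8 4.8
   vertex 3.8 1.6 4.2
  endloop
 endfacet
 facet normal 0.922 0.368 0.119
  outer loop
   vertex 3.2 4.2 4.6
   vertex 5.0 0.6 1.8
   vertex 3.4 4.8 1.2
  endloop
 endfacet
 facet normal 0.908 0.149 0.392
  outer loop
   vertex 3.2 4.2 4.6
   vertex 3.8 1.6 4.2
   vertex 5.0 0.6 1.8
  endloop
 endfacet
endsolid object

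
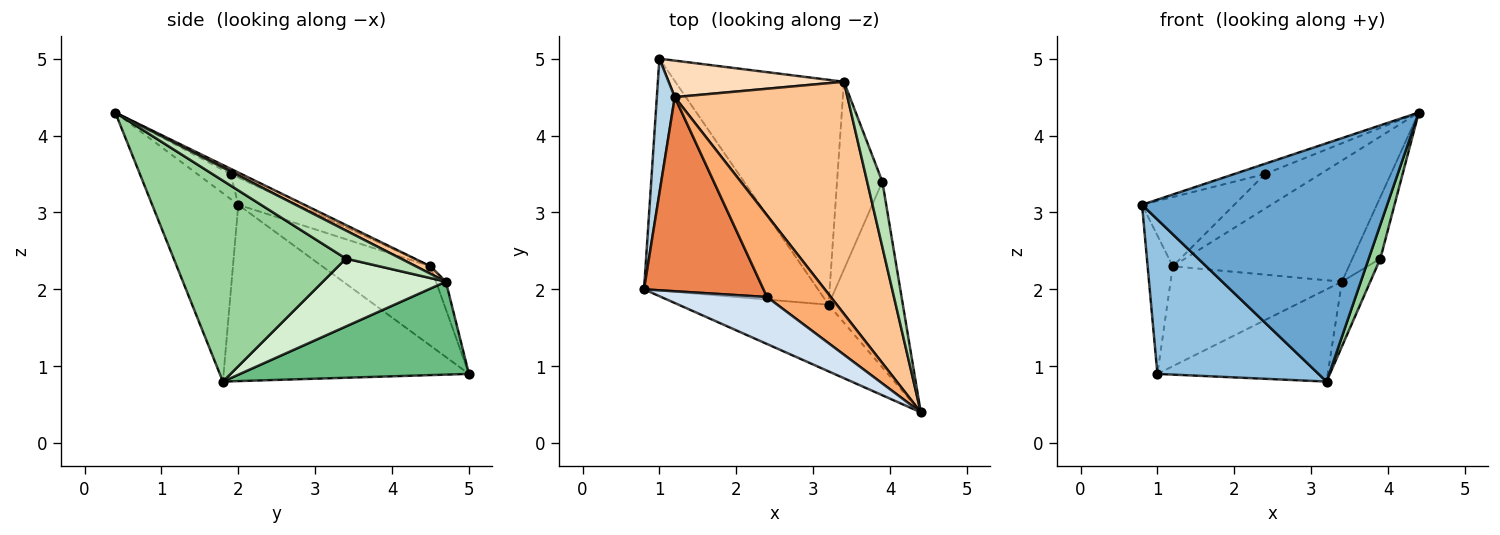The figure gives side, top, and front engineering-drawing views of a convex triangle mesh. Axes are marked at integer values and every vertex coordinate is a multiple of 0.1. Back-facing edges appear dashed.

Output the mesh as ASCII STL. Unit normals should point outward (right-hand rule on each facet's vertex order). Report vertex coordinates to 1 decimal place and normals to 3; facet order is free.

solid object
 facet normal -0.320 -0.912 -0.255
  outer loop
   vertex 3.2 1.8 0.8
   vertex 4.4 0.4 4.3
   vertex 0.8 2.0 3.1
  endloop
 endfacet
 facet normal -0.645 -0.424 -0.636
  outer loop
   vertex 3.2 1.8 0.8
   vertex 0.8 2.0 3.1
   vertex 1.0 5.0 0.9
  endloop
 endfacet
 facet normal -0.951 0.221 0.215
  outer loop
   vertex 1.2 4.5 2.3
   vertex 1.0 5.0 0.9
   vertex 0.8 2.0 3.1
  endloop
 endfacet
 facet normal -0.225 0.208 0.952
  outer loop
   vertex 2.4 1.9 3.5
   vertex 0.8 2.0 3.1
   vertex 4.4 0.4 4.3
  endloop
 endfacet
 facet normal -0.210 0.328 0.921
  outer loop
   vertex 2.4 1.9 3.5
   vertex 1.2 4.5 2.3
   vertex 0.8 2.0 3.1
  endloop
 endfacet
 facet normal -0.076 0.389 0.918
  outer loop
   vertex 2.4 1.9 3.5
   vertex 4.4 0.4 4.3
   vertex 1.2 4.5 2.3
  endloop
 endfacet
 facet normal 0.039 0.462 0.886
  outer loop
   vertex 3.4 4.7 2.1
   vertex 1.2 4.5 2.3
   vertex 4.4 0.4 4.3
  endloop
 endfacet
 facet normal -0.054 0.938 0.343
  outer loop
   vertex 3.4 4.7 2.1
   vertex 1.0 5.0 0.9
   vertex 1.2 4.5 2.3
  endloop
 endfacet
 facet normal 0.454 0.338 -0.824
  outer loop
   vertex 3.4 4.7 2.1
   vertex 3.2 1.8 0.8
   vertex 1.0 5.0 0.9
  endloop
 endfacet
 facet normal 0.936 -0.063 -0.346
  outer loop
   vertex 3.9 3.4 2.4
   vertex 4.4 0.4 4.3
   vertex 3.2 1.8 0.8
  endloop
 endfacet
 facet normal 0.803 0.409 0.434
  outer loop
   vertex 3.9 3.4 2.4
   vertex 3.4 4.7 2.1
   vertex 4.4 0.4 4.3
  endloop
 endfacet
 facet normal 0.817 0.188 -0.546
  outer loop
   vertex 3.9 3.4 2.4
   vertex 3.2 1.8 0.8
   vertex 3.4 4.7 2.1
  endloop
 endfacet
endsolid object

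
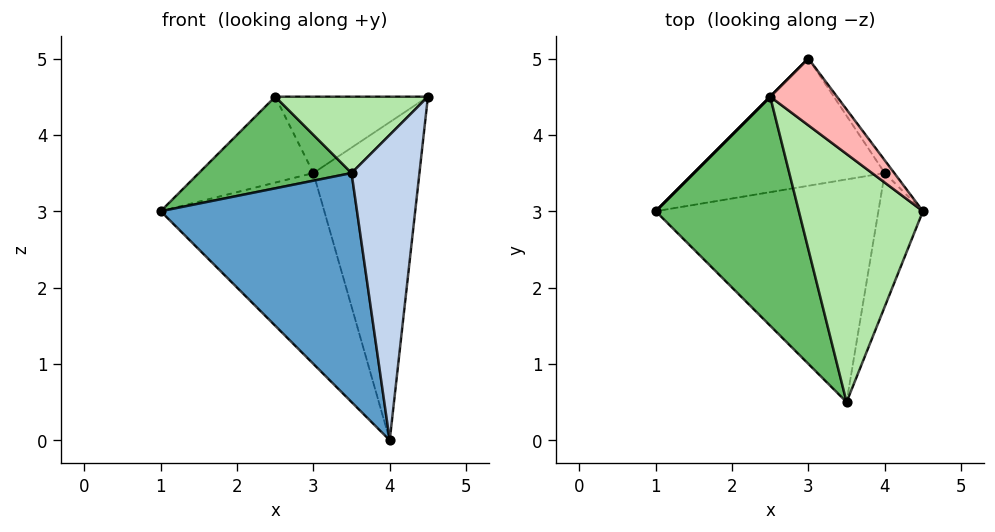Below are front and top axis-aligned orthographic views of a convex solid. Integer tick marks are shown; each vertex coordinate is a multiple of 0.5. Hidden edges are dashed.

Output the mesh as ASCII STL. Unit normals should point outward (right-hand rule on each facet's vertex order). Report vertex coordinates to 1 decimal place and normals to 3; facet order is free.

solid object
 facet normal -0.500 -0.621 -0.604
  outer loop
   vertex 4.0 3.5 0.0
   vertex 3.5 0.5 3.5
   vertex 1.0 3.0 3.0
  endloop
 endfacet
 facet normal 0.937 -0.319 -0.140
  outer loop
   vertex 4.0 3.5 0.0
   vertex 4.5 3.0 4.5
   vertex 3.5 0.5 3.5
  endloop
 endfacet
 facet normal -0.570 0.684 -0.456
  outer loop
   vertex 3.0 5.0 3.5
   vertex 4.0 3.5 0.0
   vertex 1.0 3.0 3.0
  endloop
 endfacet
 facet normal 0.805 0.592 -0.024
  outer loop
   vertex 3.0 5.0 3.5
   vertex 4.5 3.0 4.5
   vertex 4.0 3.5 0.0
  endloop
 endfacet
 facet normal -0.487 -0.324 0.811
  outer loop
   vertex 2.5 4.5 4.5
   vertex 1.0 3.0 3.0
   vertex 3.5 0.5 3.5
  endloop
 endfacet
 facet normal -0.215 -0.287 0.933
  outer loop
   vertex 2.5 4.5 4.5
   vertex 3.5 0.5 3.5
   vertex 4.5 3.0 4.5
  endloop
 endfacet
 facet normal -0.707 0.707 0.000
  outer loop
   vertex 2.5 4.5 4.5
   vertex 3.0 5.0 3.5
   vertex 1.0 3.0 3.0
  endloop
 endfacet
 facet normal 0.492 0.655 0.573
  outer loop
   vertex 2.5 4.5 4.5
   vertex 4.5 3.0 4.5
   vertex 3.0 5.0 3.5
  endloop
 endfacet
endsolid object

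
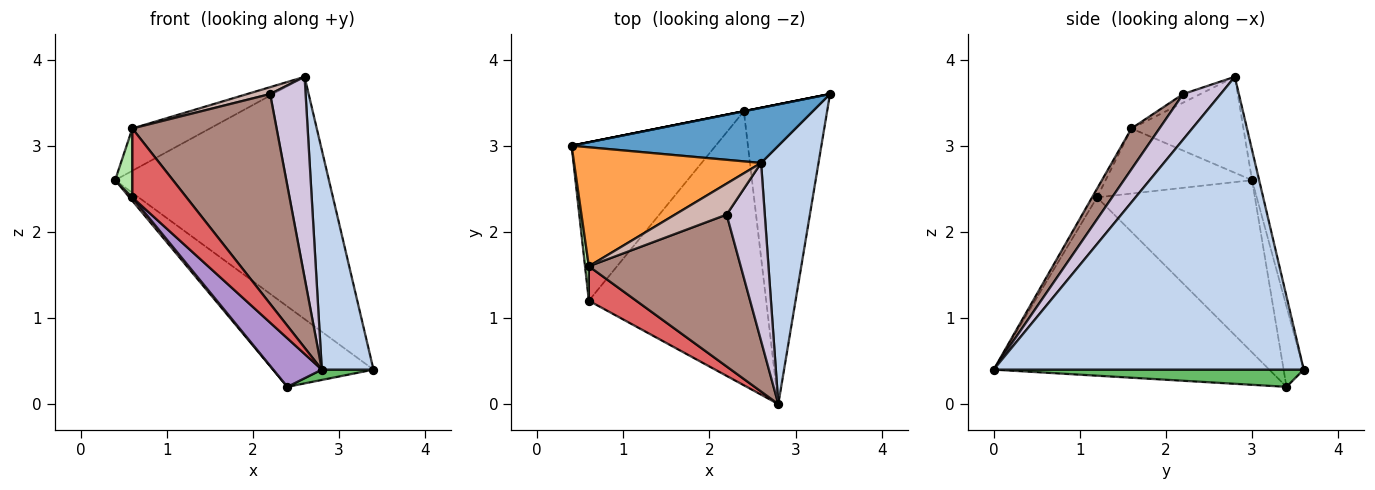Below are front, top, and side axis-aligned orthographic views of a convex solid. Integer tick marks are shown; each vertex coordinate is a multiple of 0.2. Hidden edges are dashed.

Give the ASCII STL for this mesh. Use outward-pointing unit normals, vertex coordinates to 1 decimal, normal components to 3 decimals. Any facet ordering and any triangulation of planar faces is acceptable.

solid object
 facet normal -0.032 0.975 0.222
  outer loop
   vertex 2.6 2.8 3.8
   vertex 3.4 3.6 0.4
   vertex 0.4 3.0 2.6
  endloop
 endfacet
 facet normal 0.968 -0.161 0.190
  outer loop
   vertex 2.6 2.8 3.8
   vertex 2.8 0.0 0.4
   vertex 3.4 3.6 0.4
  endloop
 endfacet
 facet normal -0.435 0.301 0.848
  outer loop
   vertex 0.6 1.6 3.2
   vertex 2.6 2.8 3.8
   vertex 0.4 3.0 2.6
  endloop
 endfacet
 facet normal -0.196 0.981 0.000
  outer loop
   vertex 2.4 3.4 0.2
   vertex 0.4 3.0 2.6
   vertex 3.4 3.6 0.4
  endloop
 endfacet
 facet normal 0.202 -0.034 -0.979
  outer loop
   vertex 2.4 3.4 0.2
   vertex 3.4 3.6 0.4
   vertex 2.8 0.0 0.4
  endloop
 endfacet
 facet normal -0.991 -0.117 0.058
  outer loop
   vertex 0.6 1.2 2.4
   vertex 0.6 1.6 3.2
   vertex 0.4 3.0 2.6
  endloop
 endfacet
 facet normal -0.081 -0.891 0.446
  outer loop
   vertex 0.6 1.2 2.4
   vertex 2.8 0.0 0.4
   vertex 0.6 1.6 3.2
  endloop
 endfacet
 facet normal -0.767 -0.014 -0.641
  outer loop
   vertex 0.6 1.2 2.4
   vertex 0.4 3.0 2.6
   vertex 2.4 3.4 0.2
  endloop
 endfacet
 facet normal -0.704 -0.124 -0.700
  outer loop
   vertex 0.6 1.2 2.4
   vertex 2.4 3.4 0.2
   vertex 2.8 0.0 0.4
  endloop
 endfacet
 facet normal 0.621 -0.587 0.520
  outer loop
   vertex 2.2 2.2 3.6
   vertex 2.8 0.0 0.4
   vertex 2.6 2.8 3.8
  endloop
 endfacet
 facet normal 0.155 -0.800 0.579
  outer loop
   vertex 2.2 2.2 3.6
   vertex 0.6 1.6 3.2
   vertex 2.8 0.0 0.4
  endloop
 endfacet
 facet normal -0.161 -0.214 0.964
  outer loop
   vertex 2.2 2.2 3.6
   vertex 2.6 2.8 3.8
   vertex 0.6 1.6 3.2
  endloop
 endfacet
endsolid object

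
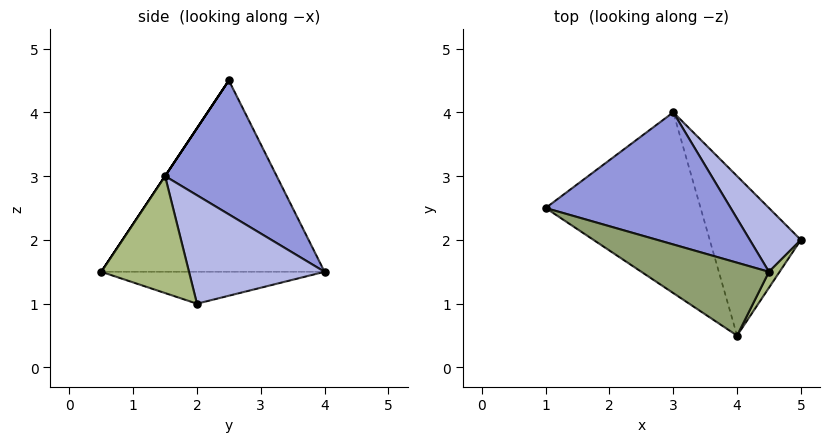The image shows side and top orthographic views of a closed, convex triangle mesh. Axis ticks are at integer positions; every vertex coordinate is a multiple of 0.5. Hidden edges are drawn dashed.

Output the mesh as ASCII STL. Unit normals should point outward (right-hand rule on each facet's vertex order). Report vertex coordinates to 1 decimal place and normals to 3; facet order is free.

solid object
 facet normal -0.759 -0.217 -0.614
  outer loop
   vertex 4.0 0.5 1.5
   vertex 1.0 2.5 4.5
   vertex 3.0 4.0 1.5
  endloop
 endfacet
 facet normal -0.329 -0.094 -0.940
  outer loop
   vertex 4.0 0.5 1.5
   vertex 3.0 4.0 1.5
   vertex 5.0 2.0 1.0
  endloop
 endfacet
 facet normal 0.450 0.642 0.621
  outer loop
   vertex 4.5 1.5 3.0
   vertex 3.0 4.0 1.5
   vertex 1.0 2.5 4.5
  endloop
 endfacet
 facet normal 0.707 0.624 0.333
  outer loop
   vertex 4.5 1.5 3.0
   vertex 5.0 2.0 1.0
   vertex 3.0 4.0 1.5
  endloop
 endfacet
 facet normal 0.000 -0.832 0.555
  outer loop
   vertex 4.5 1.5 3.0
   vertex 1.0 2.5 4.5
   vertex 4.0 0.5 1.5
  endloop
 endfacet
 facet normal 0.841 -0.535 0.076
  outer loop
   vertex 4.5 1.5 3.0
   vertex 4.0 0.5 1.5
   vertex 5.0 2.0 1.0
  endloop
 endfacet
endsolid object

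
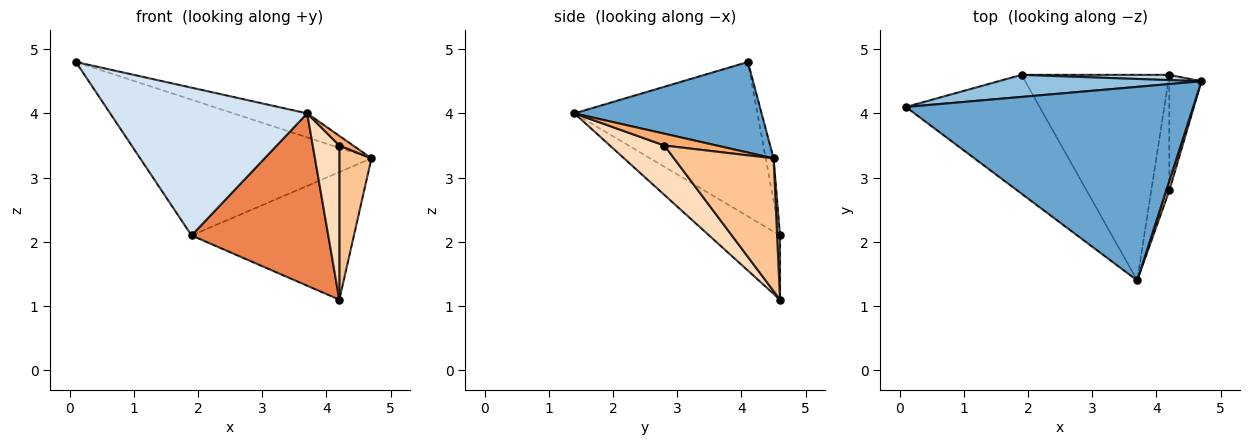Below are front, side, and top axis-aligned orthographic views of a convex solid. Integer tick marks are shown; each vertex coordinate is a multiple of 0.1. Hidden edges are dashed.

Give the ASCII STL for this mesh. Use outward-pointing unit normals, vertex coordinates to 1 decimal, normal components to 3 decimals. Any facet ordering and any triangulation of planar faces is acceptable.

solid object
 facet normal 0.299 0.118 0.947
  outer loop
   vertex 3.7 1.4 4.0
   vertex 4.7 4.5 3.3
   vertex 0.1 4.1 4.8
  endloop
 endfacet
 facet normal -0.033 0.986 0.160
  outer loop
   vertex 1.9 4.6 2.1
   vertex 0.1 4.1 4.8
   vertex 4.7 4.5 3.3
  endloop
 endfacet
 facet normal 0.018 0.999 0.041
  outer loop
   vertex 1.9 4.6 2.1
   vertex 4.7 4.5 3.3
   vertex 4.2 4.6 1.1
  endloop
 endfacet
 facet normal -0.586 -0.631 -0.508
  outer loop
   vertex 1.9 4.6 2.1
   vertex 3.7 1.4 4.0
   vertex 0.1 4.1 4.8
  endloop
 endfacet
 facet normal -0.316 -0.609 -0.727
  outer loop
   vertex 1.9 4.6 2.1
   vertex 4.2 4.6 1.1
   vertex 3.7 1.4 4.0
  endloop
 endfacet
 facet normal 0.937 -0.247 0.247
  outer loop
   vertex 4.2 2.8 3.5
   vertex 4.7 4.5 3.3
   vertex 3.7 1.4 4.0
  endloop
 endfacet
 facet normal 0.927 -0.299 -0.224
  outer loop
   vertex 4.2 2.8 3.5
   vertex 4.2 4.6 1.1
   vertex 4.7 4.5 3.3
  endloop
 endfacet
 facet normal 0.854 -0.416 -0.312
  outer loop
   vertex 4.2 2.8 3.5
   vertex 3.7 1.4 4.0
   vertex 4.2 4.6 1.1
  endloop
 endfacet
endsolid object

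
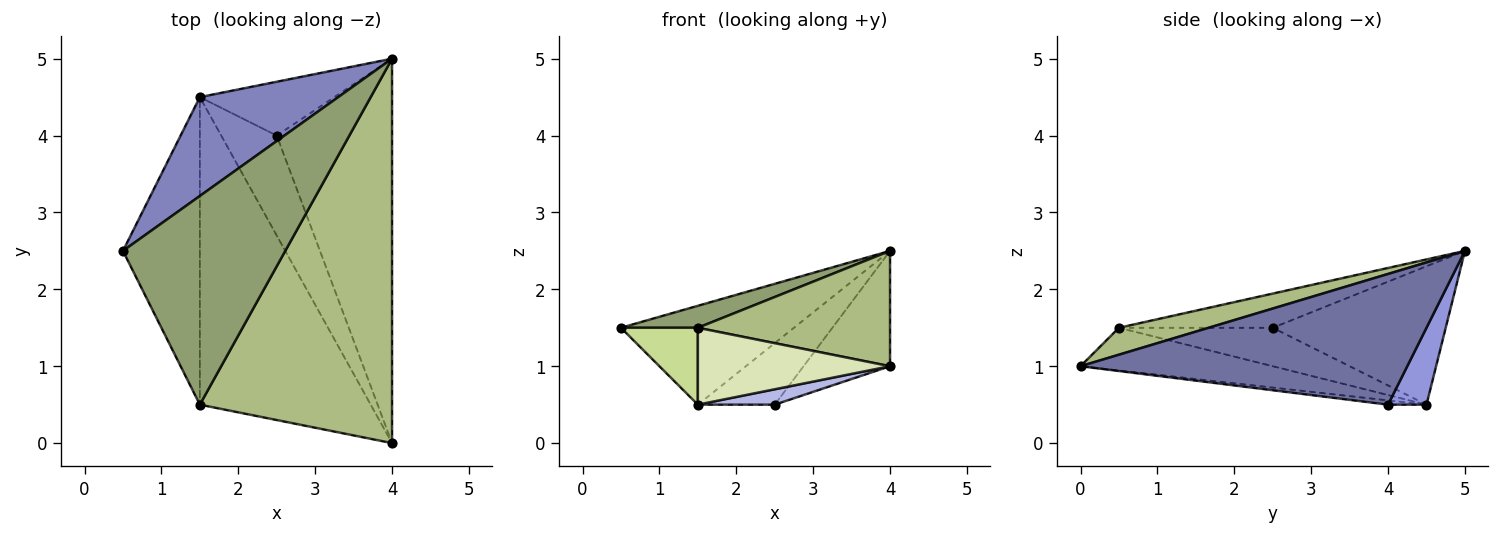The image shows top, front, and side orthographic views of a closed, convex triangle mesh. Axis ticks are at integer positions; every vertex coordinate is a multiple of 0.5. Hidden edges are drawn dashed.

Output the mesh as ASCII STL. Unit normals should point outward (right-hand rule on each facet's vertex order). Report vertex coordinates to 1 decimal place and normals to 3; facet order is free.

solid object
 facet normal 0.735 0.195 -0.649
  outer loop
   vertex 2.5 4.0 0.5
   vertex 4.0 5.0 2.5
   vertex 4.0 0.0 1.0
  endloop
 endfacet
 facet normal -0.577 0.577 0.577
  outer loop
   vertex 1.5 4.5 0.5
   vertex 0.5 2.5 1.5
   vertex 4.0 5.0 2.5
  endloop
 endfacet
 facet normal 0.352 0.704 -0.616
  outer loop
   vertex 1.5 4.5 0.5
   vertex 4.0 5.0 2.5
   vertex 2.5 4.0 0.5
  endloop
 endfacet
 facet normal -0.076 -0.152 -0.986
  outer loop
   vertex 1.5 4.5 0.5
   vertex 2.5 4.0 0.5
   vertex 4.0 0.0 1.0
  endloop
 endfacet
 facet normal -0.205 -0.102 0.973
  outer loop
   vertex 1.5 0.5 1.5
   vertex 4.0 5.0 2.5
   vertex 0.5 2.5 1.5
  endloop
 endfacet
 facet normal 0.133 -0.285 0.949
  outer loop
   vertex 1.5 0.5 1.5
   vertex 4.0 0.0 1.0
   vertex 4.0 5.0 2.5
  endloop
 endfacet
 facet normal -0.436 -0.218 -0.873
  outer loop
   vertex 1.5 0.5 1.5
   vertex 0.5 2.5 1.5
   vertex 1.5 4.5 0.5
  endloop
 endfacet
 facet normal -0.236 -0.236 -0.943
  outer loop
   vertex 1.5 0.5 1.5
   vertex 1.5 4.5 0.5
   vertex 4.0 0.0 1.0
  endloop
 endfacet
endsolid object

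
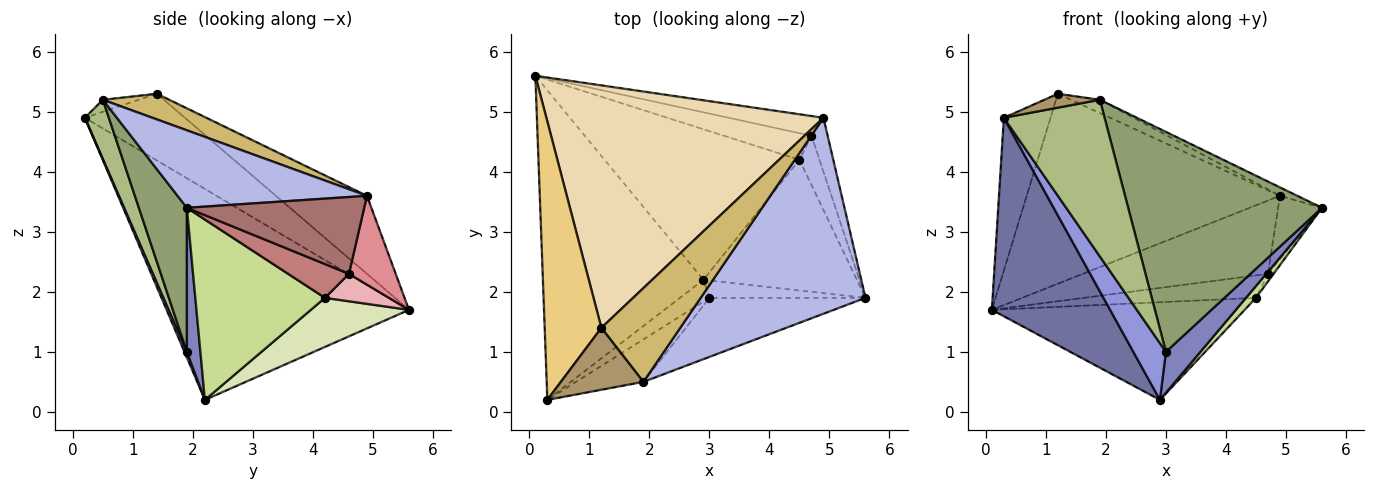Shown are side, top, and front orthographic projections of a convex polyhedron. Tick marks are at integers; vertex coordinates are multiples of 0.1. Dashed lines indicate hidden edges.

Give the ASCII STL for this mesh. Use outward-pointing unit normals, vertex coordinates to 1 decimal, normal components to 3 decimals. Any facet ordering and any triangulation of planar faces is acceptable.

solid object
 facet normal -0.742 -0.362 -0.564
  outer loop
   vertex 2.9 2.2 0.2
   vertex 0.3 0.2 4.9
   vertex 0.1 5.6 1.7
  endloop
 endfacet
 facet normal 0.339 -0.866 -0.367
  outer loop
   vertex 3.0 1.9 1.0
   vertex 2.9 2.2 0.2
   vertex 5.6 1.9 3.4
  endloop
 endfacet
 facet normal 0.069 -0.931 -0.358
  outer loop
   vertex 3.0 1.9 1.0
   vertex 0.3 0.2 4.9
   vertex 2.9 2.2 0.2
  endloop
 endfacet
 facet normal 0.425 0.039 0.904
  outer loop
   vertex 1.9 0.5 5.2
   vertex 5.6 1.9 3.4
   vertex 4.9 4.9 3.6
  endloop
 endfacet
 facet normal 0.233 -0.939 -0.252
  outer loop
   vertex 1.9 0.5 5.2
   vertex 3.0 1.9 1.0
   vertex 5.6 1.9 3.4
  endloop
 endfacet
 facet normal 0.224 -0.941 -0.255
  outer loop
   vertex 1.9 0.5 5.2
   vertex 0.3 0.2 4.9
   vertex 3.0 1.9 1.0
  endloop
 endfacet
 facet normal 0.760 -0.058 -0.647
  outer loop
   vertex 4.5 4.2 1.9
   vertex 5.6 1.9 3.4
   vertex 2.9 2.2 0.2
  endloop
 endfacet
 facet normal 0.207 0.532 -0.821
  outer loop
   vertex 4.5 4.2 1.9
   vertex 2.9 2.2 0.2
   vertex 0.1 5.6 1.7
  endloop
 endfacet
 facet normal -0.141 -0.217 0.966
  outer loop
   vertex 1.2 1.4 5.3
   vertex 0.3 0.2 4.9
   vertex 1.9 0.5 5.2
  endloop
 endfacet
 facet normal 0.307 0.134 0.942
  outer loop
   vertex 1.2 1.4 5.3
   vertex 1.9 0.5 5.2
   vertex 4.9 4.9 3.6
  endloop
 endfacet
 facet normal -0.718 0.335 0.610
  outer loop
   vertex 1.2 1.4 5.3
   vertex 0.1 5.6 1.7
   vertex 0.3 0.2 4.9
  endloop
 endfacet
 facet normal -0.216 0.602 0.769
  outer loop
   vertex 1.2 1.4 5.3
   vertex 4.9 4.9 3.6
   vertex 0.1 5.6 1.7
  endloop
 endfacet
 facet normal 0.951 0.235 -0.201
  outer loop
   vertex 4.7 4.6 2.3
   vertex 4.9 4.9 3.6
   vertex 5.6 1.9 3.4
  endloop
 endfacet
 facet normal 0.858 0.079 -0.508
  outer loop
   vertex 4.7 4.6 2.3
   vertex 5.6 1.9 3.4
   vertex 4.5 4.2 1.9
  endloop
 endfacet
 facet normal 0.237 0.938 -0.253
  outer loop
   vertex 4.7 4.6 2.3
   vertex 0.1 5.6 1.7
   vertex 4.9 4.9 3.6
  endloop
 endfacet
 facet normal 0.233 0.627 -0.743
  outer loop
   vertex 4.7 4.6 2.3
   vertex 4.5 4.2 1.9
   vertex 0.1 5.6 1.7
  endloop
 endfacet
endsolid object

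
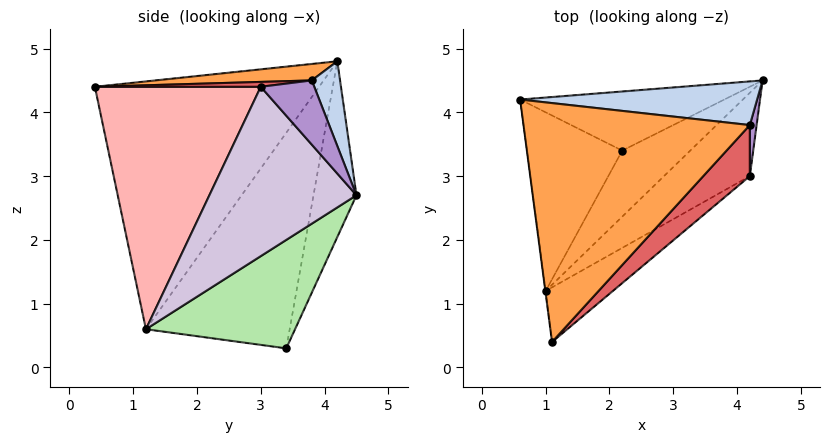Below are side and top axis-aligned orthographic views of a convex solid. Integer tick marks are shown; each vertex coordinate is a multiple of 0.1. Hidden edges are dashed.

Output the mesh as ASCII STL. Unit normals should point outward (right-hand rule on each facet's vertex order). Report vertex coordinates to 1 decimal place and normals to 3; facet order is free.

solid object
 facet normal -0.209 0.947 -0.243
  outer loop
   vertex 2.2 3.4 0.3
   vertex 0.6 4.2 4.8
   vertex 4.4 4.5 2.7
  endloop
 endfacet
 facet normal 0.133 0.919 0.372
  outer loop
   vertex 4.2 3.8 4.5
   vertex 4.4 4.5 2.7
   vertex 0.6 4.2 4.8
  endloop
 endfacet
 facet normal 0.072 -0.095 0.993
  outer loop
   vertex 4.2 3.8 4.5
   vertex 0.6 4.2 4.8
   vertex 1.1 0.4 4.4
  endloop
 endfacet
 facet normal -0.991 -0.130 -0.001
  outer loop
   vertex 1.0 1.2 0.6
   vertex 1.1 0.4 4.4
   vertex 0.6 4.2 4.8
  endloop
 endfacet
 facet normal -0.836 0.406 -0.369
  outer loop
   vertex 1.0 1.2 0.6
   vertex 0.6 4.2 4.8
   vertex 2.2 3.4 0.3
  endloop
 endfacet
 facet normal 0.747 -0.471 -0.469
  outer loop
   vertex 1.0 1.2 0.6
   vertex 2.2 3.4 0.3
   vertex 4.4 4.5 2.7
  endloop
 endfacet
 facet normal 0.103 -0.123 0.987
  outer loop
   vertex 4.2 3.0 4.4
   vertex 4.2 3.8 4.5
   vertex 1.1 0.4 4.4
  endloop
 endfacet
 facet normal 0.633 -0.754 -0.175
  outer loop
   vertex 4.2 3.0 4.4
   vertex 1.1 0.4 4.4
   vertex 1.0 1.2 0.6
  endloop
 endfacet
 facet normal 0.994 -0.013 0.105
  outer loop
   vertex 4.2 3.0 4.4
   vertex 4.4 4.5 2.7
   vertex 4.2 3.8 4.5
  endloop
 endfacet
 facet normal 0.754 -0.534 -0.382
  outer loop
   vertex 4.2 3.0 4.4
   vertex 1.0 1.2 0.6
   vertex 4.4 4.5 2.7
  endloop
 endfacet
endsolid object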